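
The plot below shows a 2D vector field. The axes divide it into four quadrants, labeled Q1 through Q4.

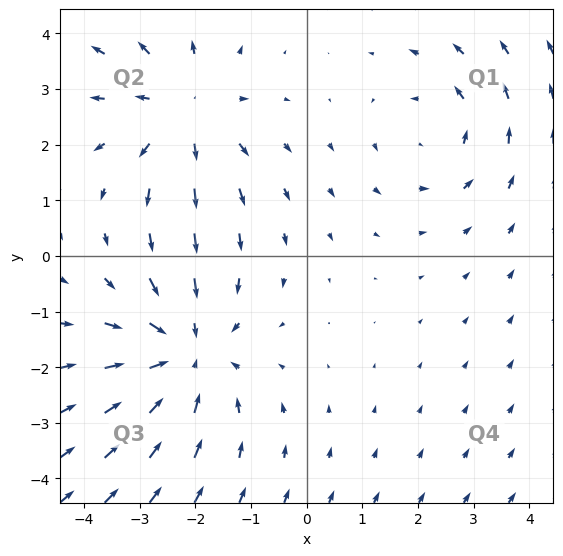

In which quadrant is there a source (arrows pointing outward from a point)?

Q2

The source sits at approximately (-2.2, 2.6), which lies in quadrant Q2. The divergence there is about +3, positive as expected for a source.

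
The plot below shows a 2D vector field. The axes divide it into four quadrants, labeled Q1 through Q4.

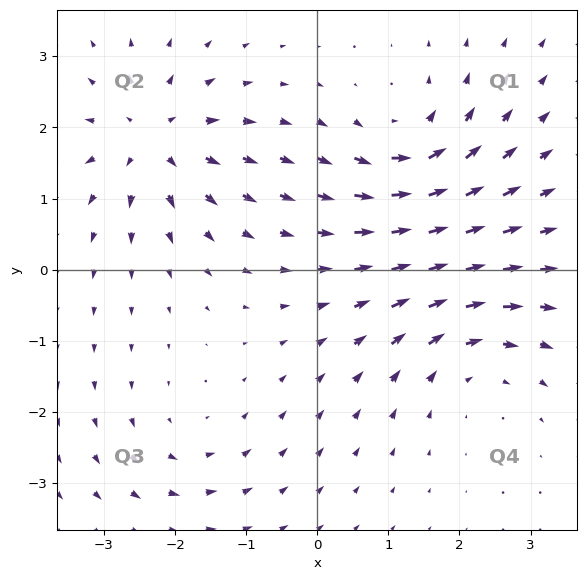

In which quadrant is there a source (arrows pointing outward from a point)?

The source sits at approximately (-2.3, 1.8), which lies in quadrant Q2. The divergence there is about +5, positive as expected for a source.

Q2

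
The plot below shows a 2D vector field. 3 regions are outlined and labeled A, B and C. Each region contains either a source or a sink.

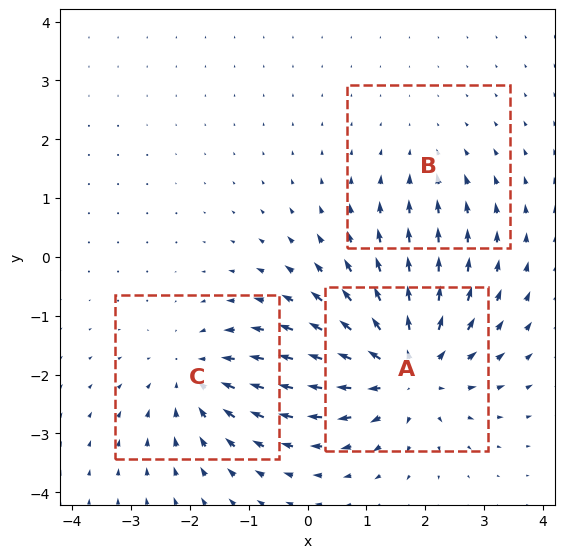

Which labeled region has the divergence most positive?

Divergence at each region's feature centre — A: about +5, B: about -2, C: about -3. Region A is most positive.

A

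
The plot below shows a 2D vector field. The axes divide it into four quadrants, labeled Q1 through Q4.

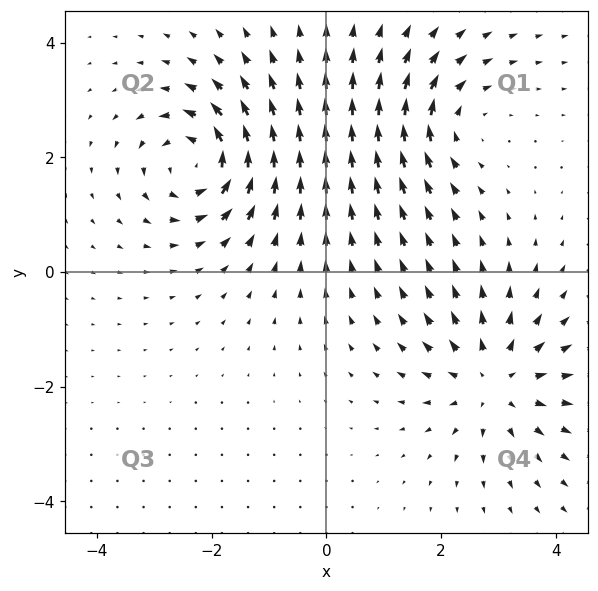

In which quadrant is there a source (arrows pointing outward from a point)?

The source sits at approximately (2.9, -1.9), which lies in quadrant Q4. The divergence there is about +4, positive as expected for a source.

Q4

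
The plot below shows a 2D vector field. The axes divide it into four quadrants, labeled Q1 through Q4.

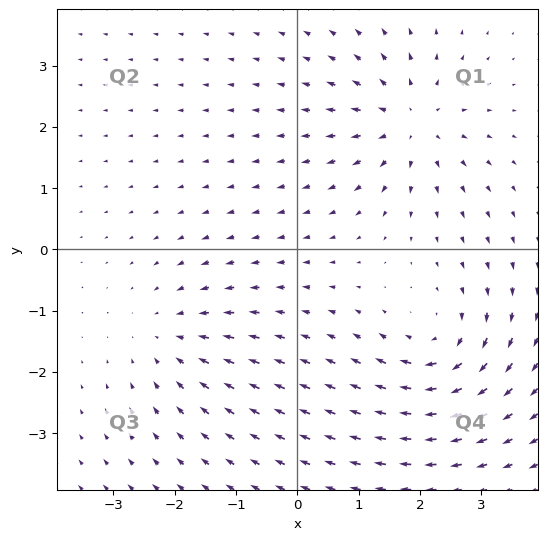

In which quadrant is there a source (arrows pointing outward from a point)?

The source sits at approximately (1.8, 2.1), which lies in quadrant Q1. The divergence there is about +5, positive as expected for a source.

Q1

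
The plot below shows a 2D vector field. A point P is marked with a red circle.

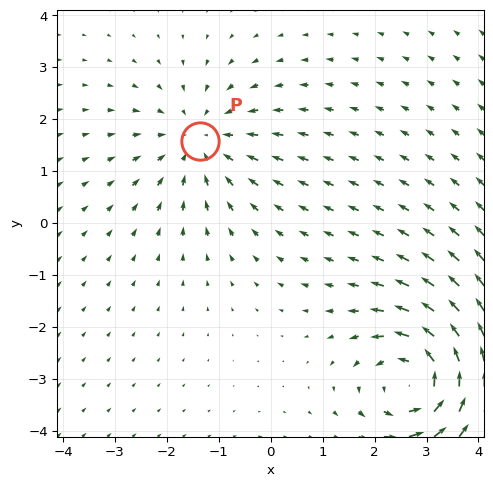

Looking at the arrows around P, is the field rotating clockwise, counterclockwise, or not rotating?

not rotating

Near P at (-1.4, 1.6) the arrows show no circulation. The curl there is ≈0.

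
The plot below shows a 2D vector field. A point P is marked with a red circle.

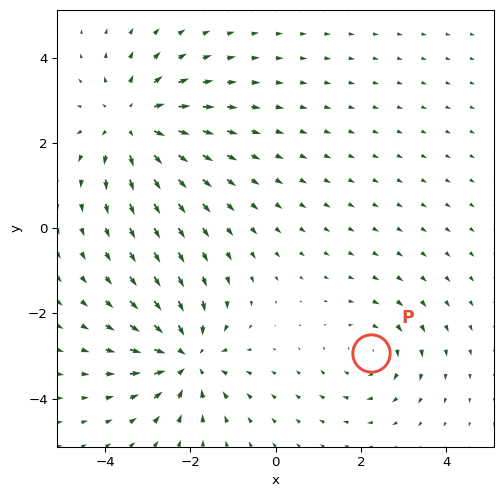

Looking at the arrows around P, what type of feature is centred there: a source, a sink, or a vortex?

At P (2.2, -2.9) the arrows circulate clockwise. Divergence ≈0, curl about -3 — near-zero divergence with nonzero curl is a vortex.

vortex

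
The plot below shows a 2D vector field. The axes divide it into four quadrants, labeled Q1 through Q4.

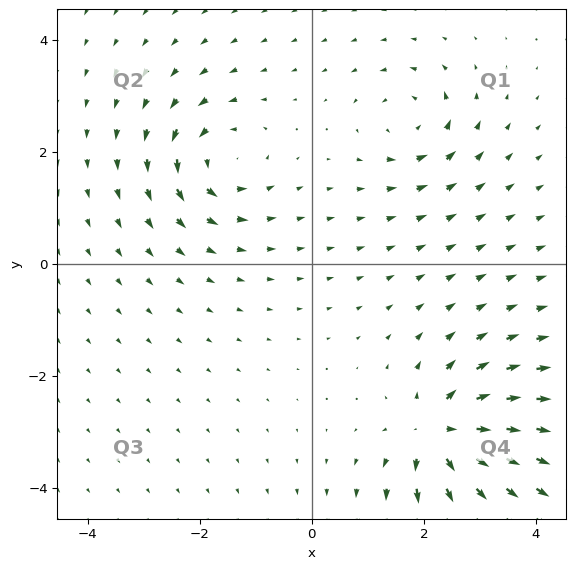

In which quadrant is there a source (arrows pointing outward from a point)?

Q4

The source sits at approximately (2.3, -3.0), which lies in quadrant Q4. The divergence there is about +6, positive as expected for a source.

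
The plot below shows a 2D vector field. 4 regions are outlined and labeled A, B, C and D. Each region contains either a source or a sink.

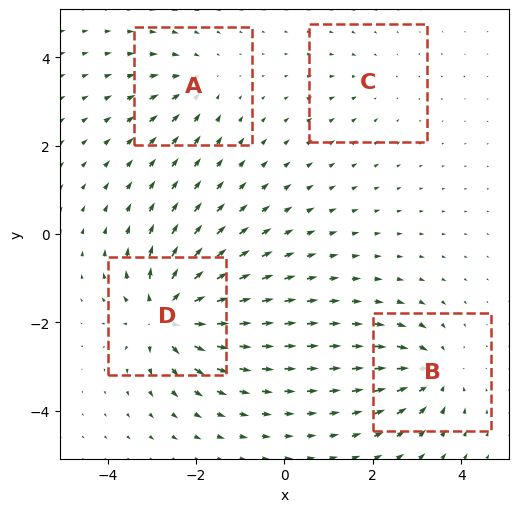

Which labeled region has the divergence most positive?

D

Divergence at each region's feature centre — A: about -4, B: about -6, C: about -2, D: about +9. Region D is most positive.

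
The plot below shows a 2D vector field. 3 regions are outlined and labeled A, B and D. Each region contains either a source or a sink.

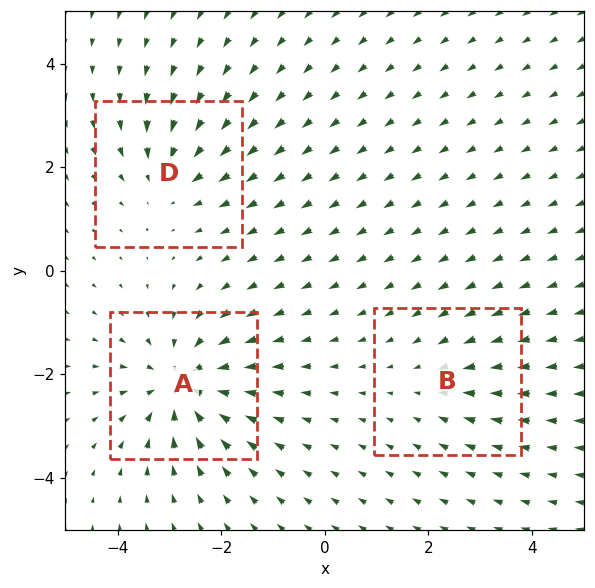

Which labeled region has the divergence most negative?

Divergence at each region's feature centre — A: about -5, B: about -2, D: about -3. Region A is most negative.

A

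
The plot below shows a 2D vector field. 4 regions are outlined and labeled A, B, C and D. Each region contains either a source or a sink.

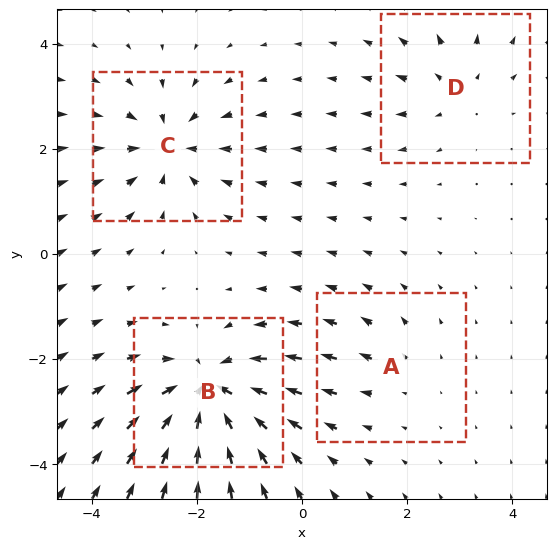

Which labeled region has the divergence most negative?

Divergence at each region's feature centre — A: about +2, B: about -7, C: about -5, D: about +3. Region B is most negative.

B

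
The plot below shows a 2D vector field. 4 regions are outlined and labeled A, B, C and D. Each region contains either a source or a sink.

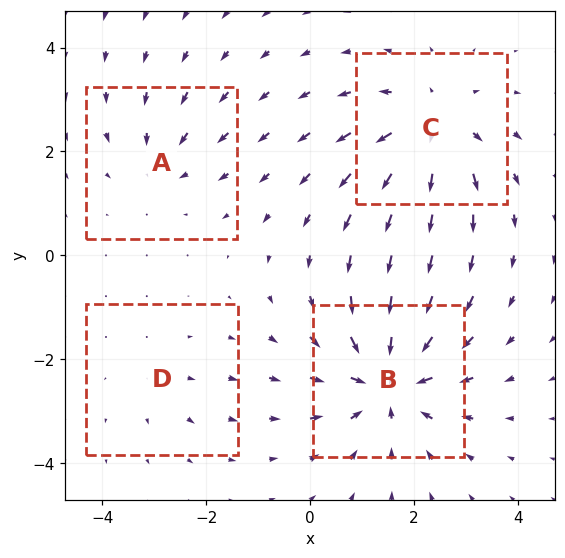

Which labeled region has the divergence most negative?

Divergence at each region's feature centre — A: about -3, B: about -6, C: about +5, D: about +2. Region B is most negative.

B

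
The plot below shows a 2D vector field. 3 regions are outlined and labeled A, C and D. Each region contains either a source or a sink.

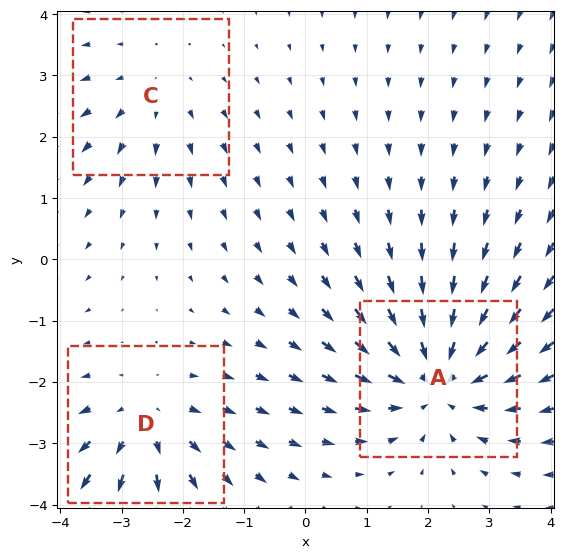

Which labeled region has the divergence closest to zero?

C

Divergence at each region's feature centre — A: about -4, C: about +2, D: about +3. Region C is closest to zero.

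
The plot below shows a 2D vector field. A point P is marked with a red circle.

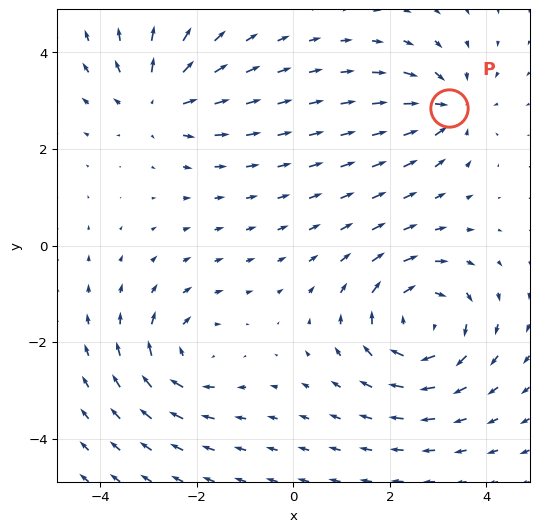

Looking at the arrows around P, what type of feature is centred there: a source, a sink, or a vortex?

At P (3.2, 2.9) the arrows converge inward. Divergence about -4, curl ≈0 — negative divergence with near-zero curl is a sink.

sink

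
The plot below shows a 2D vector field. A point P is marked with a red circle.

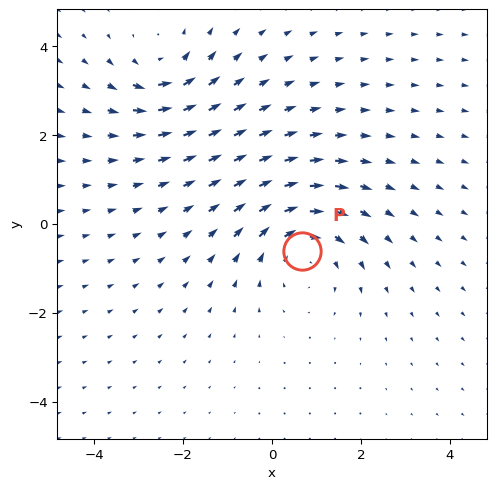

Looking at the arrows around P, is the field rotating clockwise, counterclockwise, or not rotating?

clockwise

Near P at (0.7, -0.6) the arrows circulate clockwise. The curl (z-component) there is about -4; negative curl means clockwise rotation.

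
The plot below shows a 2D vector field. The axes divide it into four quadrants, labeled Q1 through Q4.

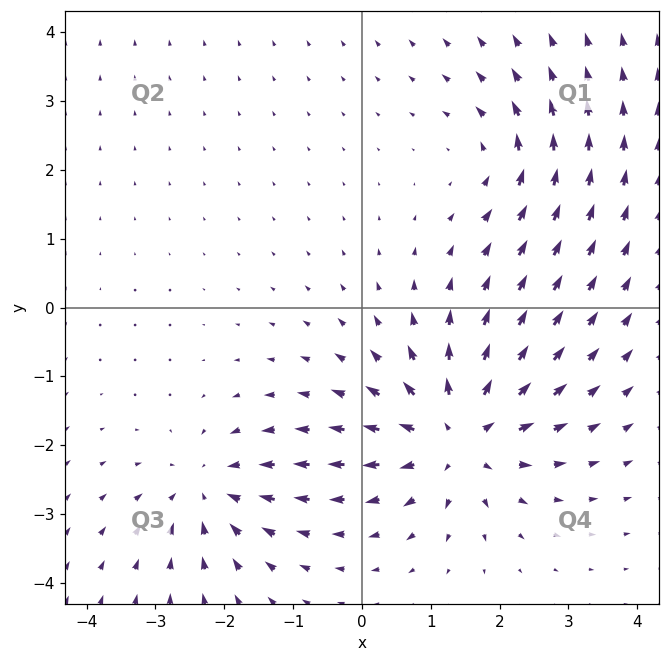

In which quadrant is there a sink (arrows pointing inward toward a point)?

Q3

The sink sits at approximately (-2.2, -2.7), which lies in quadrant Q3. The divergence there is about -4, negative as expected for a sink.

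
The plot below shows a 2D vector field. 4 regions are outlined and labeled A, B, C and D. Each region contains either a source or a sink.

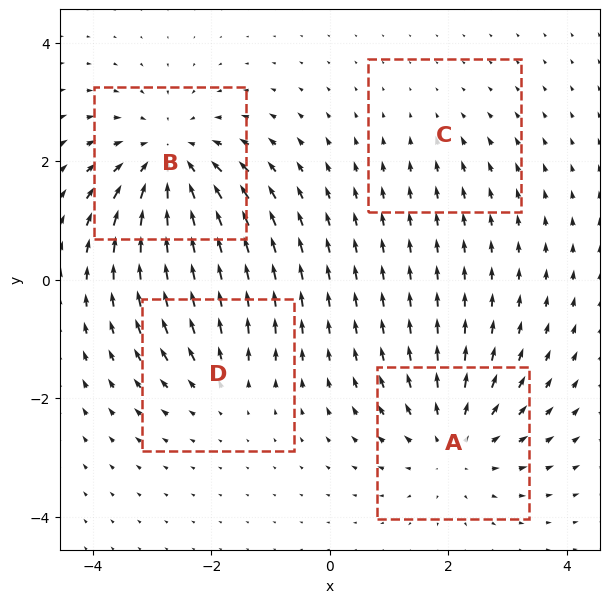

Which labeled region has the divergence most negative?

B

Divergence at each region's feature centre — A: about +4, B: about -5, C: about -2, D: about +3. Region B is most negative.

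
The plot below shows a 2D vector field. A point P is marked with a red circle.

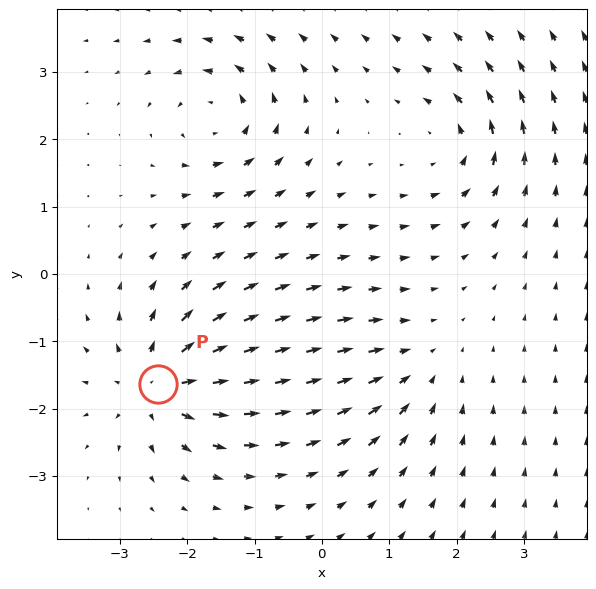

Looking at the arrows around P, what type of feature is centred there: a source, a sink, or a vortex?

At P (-2.4, -1.6) the arrows spread outward. Divergence about +6, curl ≈0 — positive divergence with near-zero curl is a source.

source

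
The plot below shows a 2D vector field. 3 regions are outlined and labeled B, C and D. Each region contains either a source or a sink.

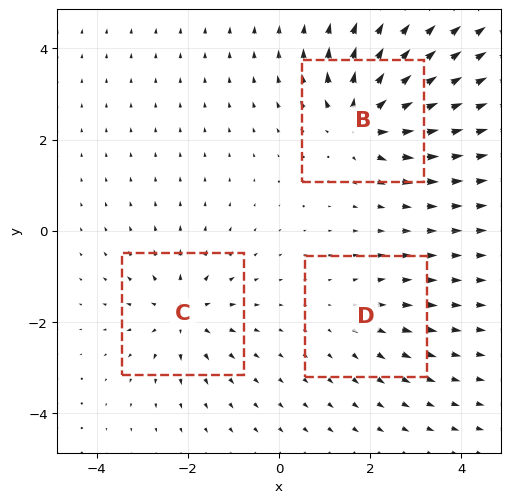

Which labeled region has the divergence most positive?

Divergence at each region's feature centre — B: about +5, C: about +4, D: about +2. Region B is most positive.

B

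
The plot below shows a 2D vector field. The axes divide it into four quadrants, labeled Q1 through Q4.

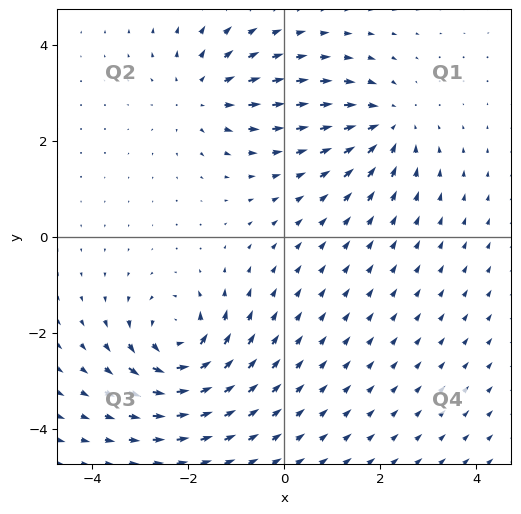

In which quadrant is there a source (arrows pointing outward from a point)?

Q2

The source sits at approximately (-1.7, 3.0), which lies in quadrant Q2. The divergence there is about +3, positive as expected for a source.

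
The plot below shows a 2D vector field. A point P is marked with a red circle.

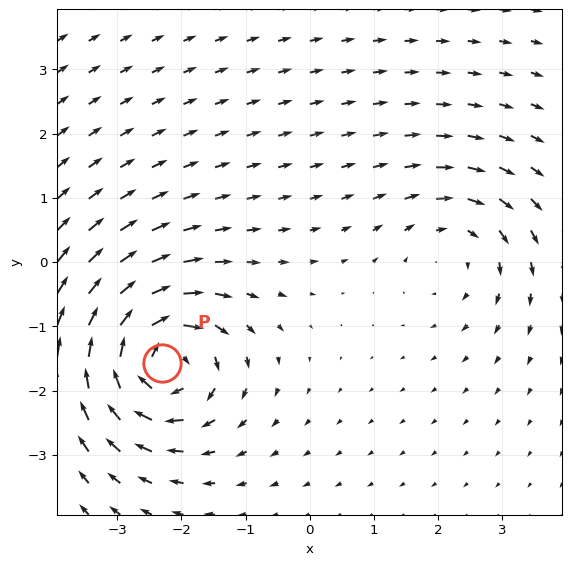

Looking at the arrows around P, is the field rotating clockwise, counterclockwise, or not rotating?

Near P at (-2.3, -1.6) the arrows circulate clockwise. The curl (z-component) there is about -7; negative curl means clockwise rotation.

clockwise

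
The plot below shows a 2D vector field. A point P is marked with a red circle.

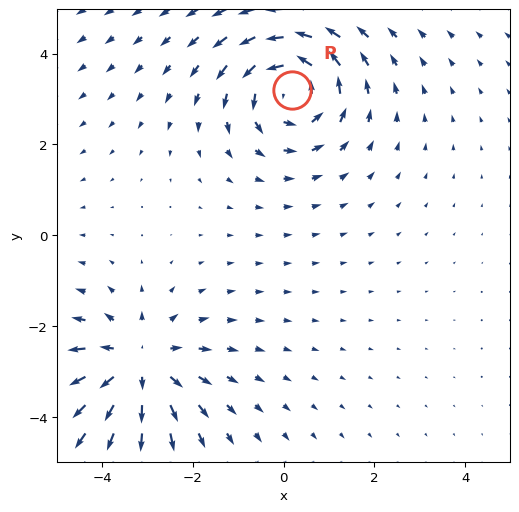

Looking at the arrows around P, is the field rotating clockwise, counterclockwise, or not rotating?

Near P at (0.2, 3.2) the arrows circulate counterclockwise. The curl (z-component) there is about +4; positive curl means counterclockwise rotation.

counterclockwise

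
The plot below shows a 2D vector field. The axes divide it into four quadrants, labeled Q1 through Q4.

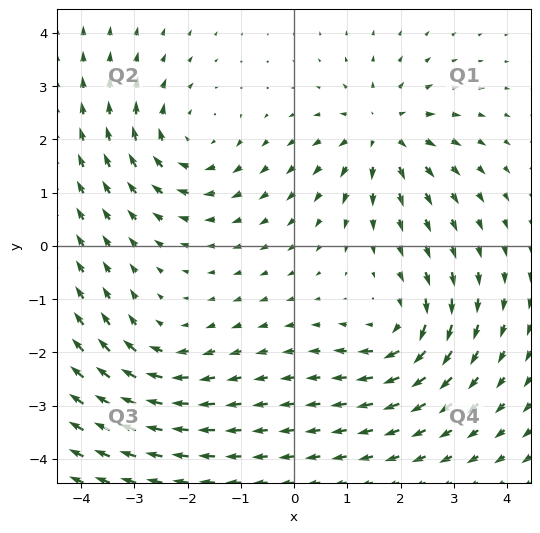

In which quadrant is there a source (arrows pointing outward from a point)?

The source sits at approximately (1.7, 2.1), which lies in quadrant Q1. The divergence there is about +4, positive as expected for a source.

Q1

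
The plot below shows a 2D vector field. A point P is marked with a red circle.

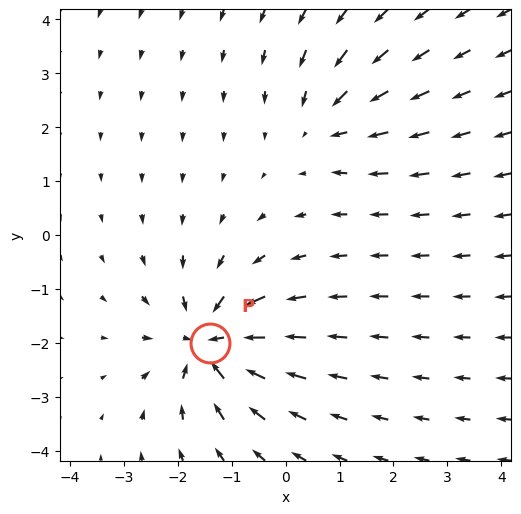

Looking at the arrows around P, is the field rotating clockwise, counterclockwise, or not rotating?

not rotating

Near P at (-1.4, -2.0) the arrows show no circulation. The curl there is ≈0.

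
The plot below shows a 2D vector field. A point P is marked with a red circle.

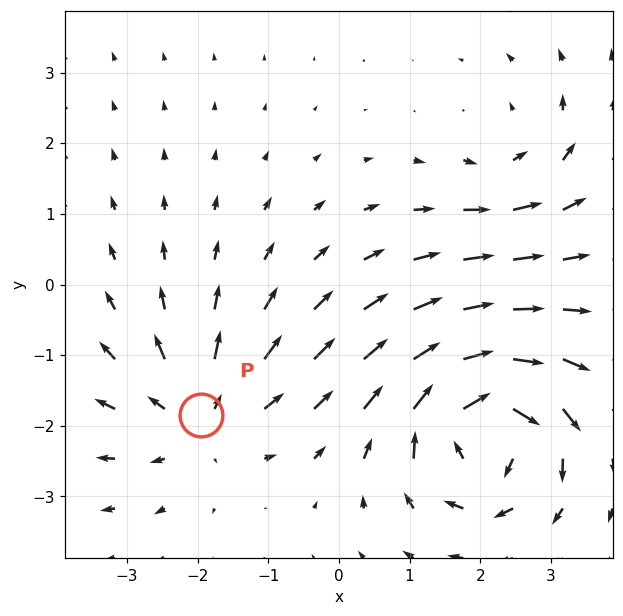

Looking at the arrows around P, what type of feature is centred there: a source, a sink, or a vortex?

At P (-2.0, -1.8) the arrows spread outward. Divergence about +4, curl ≈0 — positive divergence with near-zero curl is a source.

source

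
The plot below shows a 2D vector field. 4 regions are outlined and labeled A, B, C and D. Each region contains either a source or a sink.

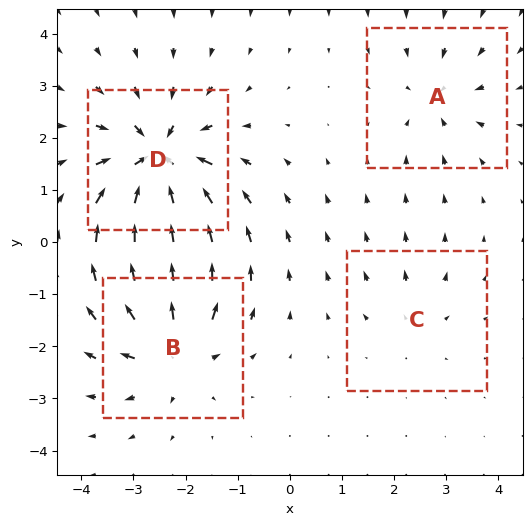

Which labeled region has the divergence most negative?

Divergence at each region's feature centre — A: about -4, B: about +6, C: about +2, D: about -8. Region D is most negative.

D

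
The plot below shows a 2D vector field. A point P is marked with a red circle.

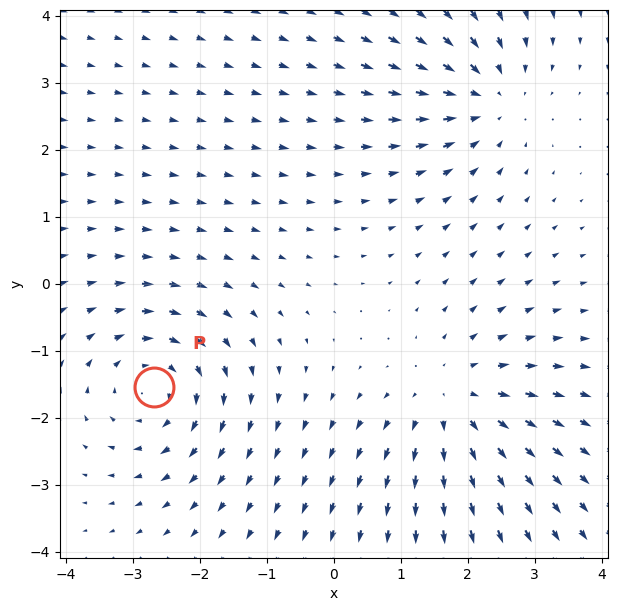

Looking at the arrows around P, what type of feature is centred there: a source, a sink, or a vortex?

At P (-2.7, -1.5) the arrows circulate clockwise. Divergence ≈0, curl about -4 — near-zero divergence with nonzero curl is a vortex.

vortex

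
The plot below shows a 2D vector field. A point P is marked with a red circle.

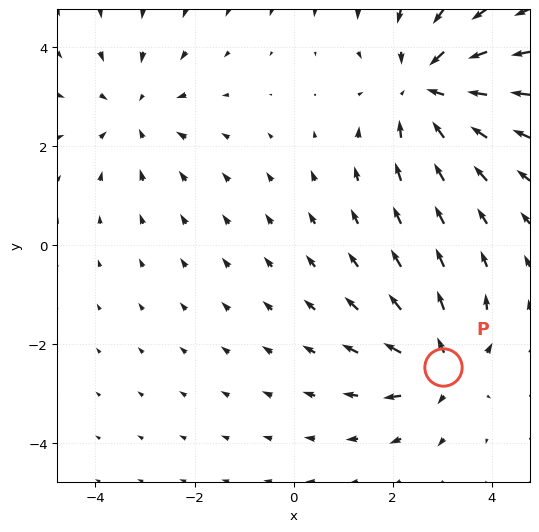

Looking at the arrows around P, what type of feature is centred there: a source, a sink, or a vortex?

source

At P (3.0, -2.5) the arrows spread outward. Divergence about +4, curl ≈0 — positive divergence with near-zero curl is a source.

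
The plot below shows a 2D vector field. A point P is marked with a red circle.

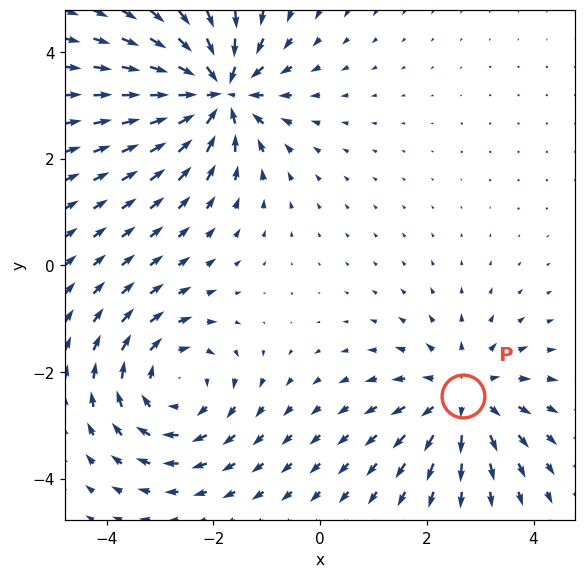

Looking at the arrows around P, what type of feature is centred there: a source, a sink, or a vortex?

At P (2.7, -2.4) the arrows spread outward. Divergence about +3, curl ≈0 — positive divergence with near-zero curl is a source.

source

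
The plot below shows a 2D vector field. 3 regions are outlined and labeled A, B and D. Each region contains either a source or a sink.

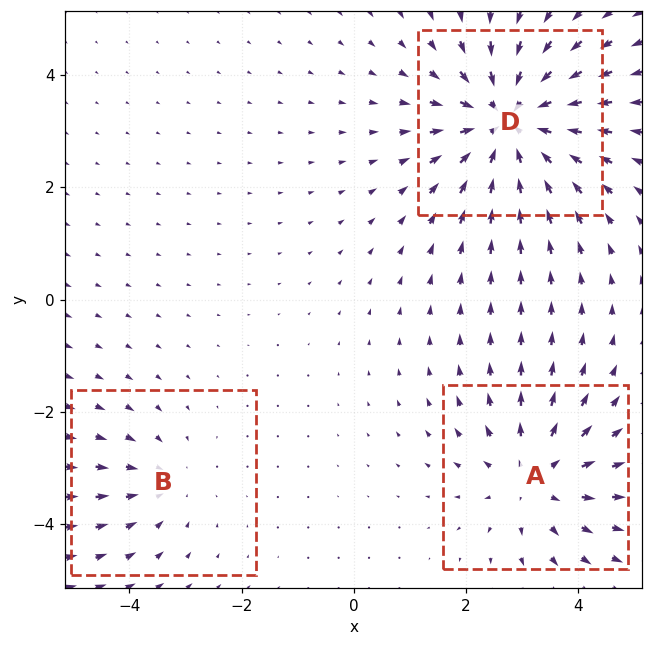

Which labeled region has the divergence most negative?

D

Divergence at each region's feature centre — A: about +3, B: about -2, D: about -5. Region D is most negative.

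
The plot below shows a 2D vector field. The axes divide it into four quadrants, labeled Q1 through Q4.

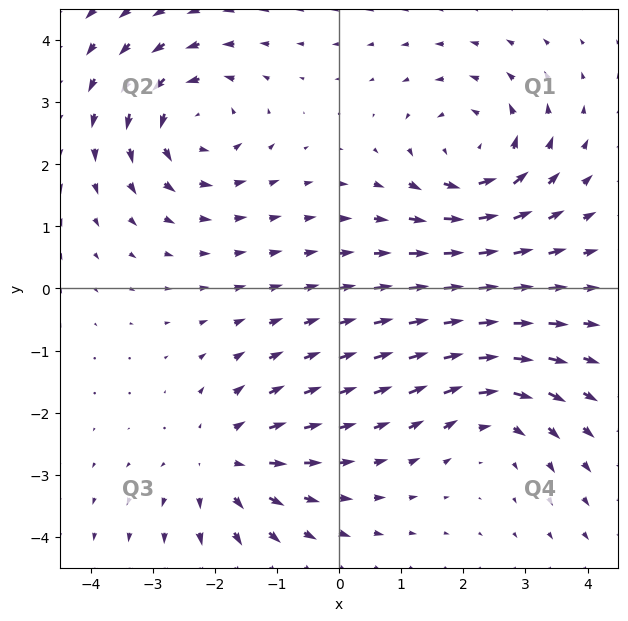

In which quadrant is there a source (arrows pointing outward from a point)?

Q3

The source sits at approximately (-1.9, -2.8), which lies in quadrant Q3. The divergence there is about +4, positive as expected for a source.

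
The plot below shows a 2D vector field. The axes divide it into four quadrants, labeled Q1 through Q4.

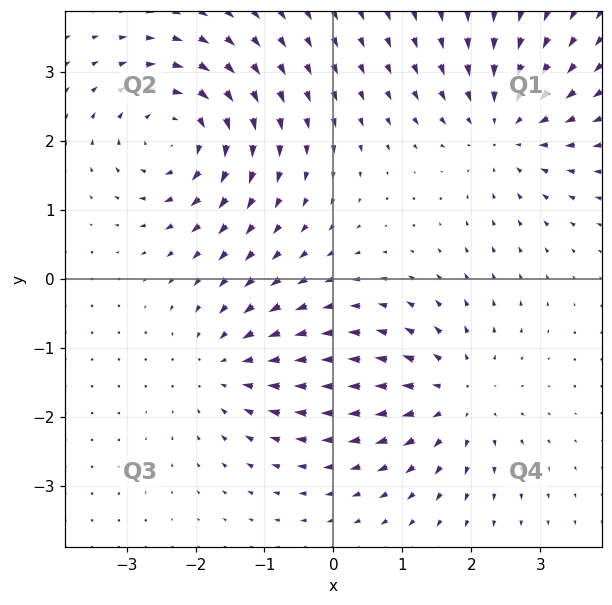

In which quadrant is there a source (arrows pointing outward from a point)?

The source sits at approximately (1.8, -1.7), which lies in quadrant Q4. The divergence there is about +4, positive as expected for a source.

Q4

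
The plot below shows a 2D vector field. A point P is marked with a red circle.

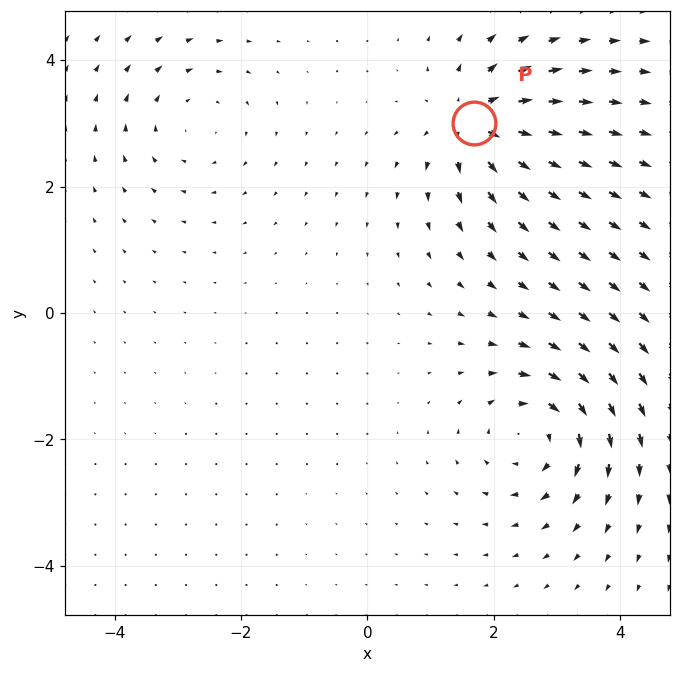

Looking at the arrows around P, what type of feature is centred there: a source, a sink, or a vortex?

source

At P (1.7, 3.0) the arrows spread outward. Divergence about +6, curl ≈0 — positive divergence with near-zero curl is a source.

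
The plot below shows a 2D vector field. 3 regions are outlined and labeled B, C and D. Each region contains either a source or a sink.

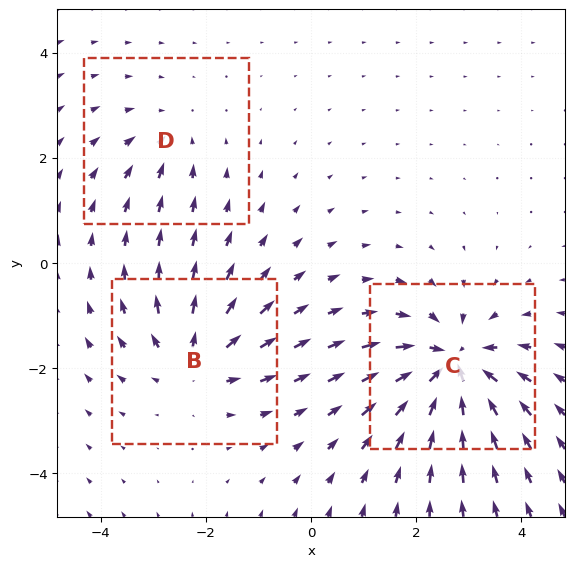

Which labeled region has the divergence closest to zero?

Divergence at each region's feature centre — B: about +4, C: about -6, D: about -2. Region D is closest to zero.

D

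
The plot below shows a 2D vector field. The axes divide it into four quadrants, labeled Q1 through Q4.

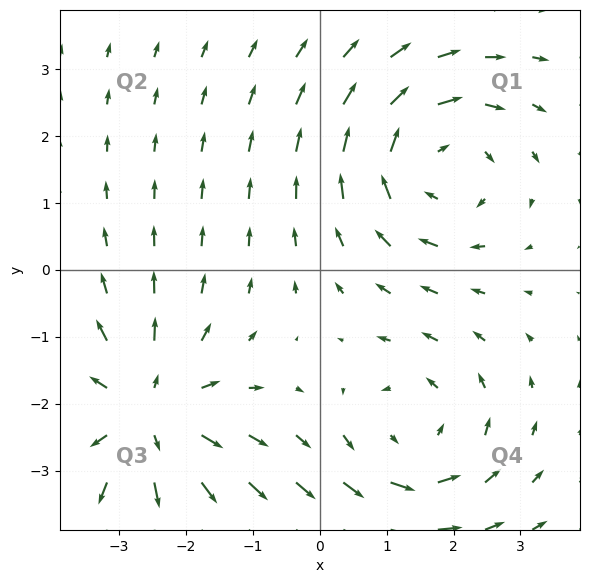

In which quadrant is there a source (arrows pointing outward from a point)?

The source sits at approximately (-2.6, -2.1), which lies in quadrant Q3. The divergence there is about +4, positive as expected for a source.

Q3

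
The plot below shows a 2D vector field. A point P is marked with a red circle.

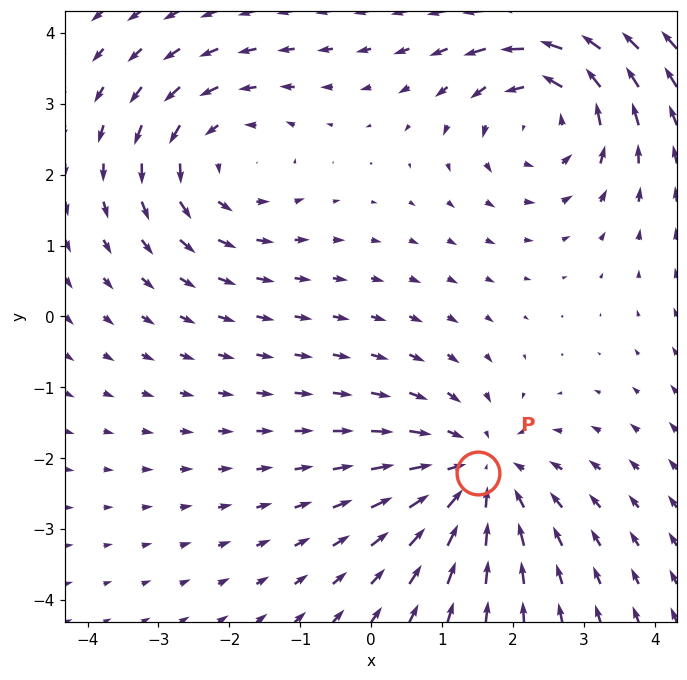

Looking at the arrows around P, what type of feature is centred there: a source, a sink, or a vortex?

sink

At P (1.5, -2.2) the arrows converge inward. Divergence about -4, curl ≈0 — negative divergence with near-zero curl is a sink.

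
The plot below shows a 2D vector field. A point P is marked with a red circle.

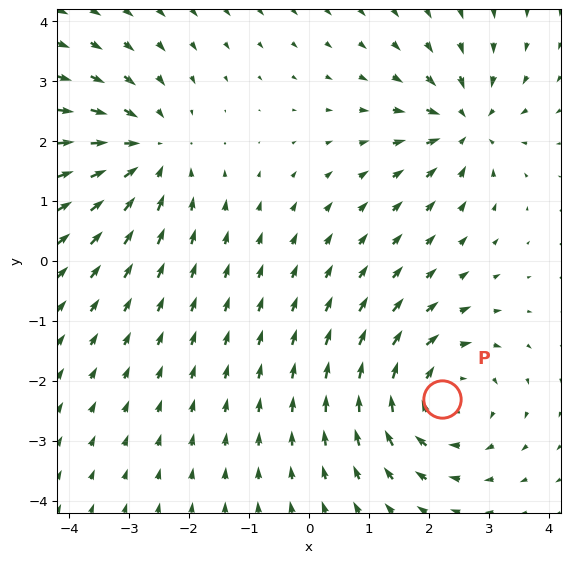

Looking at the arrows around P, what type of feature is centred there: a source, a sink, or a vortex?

At P (2.2, -2.3) the arrows circulate clockwise. Divergence ≈0, curl about -5 — near-zero divergence with nonzero curl is a vortex.

vortex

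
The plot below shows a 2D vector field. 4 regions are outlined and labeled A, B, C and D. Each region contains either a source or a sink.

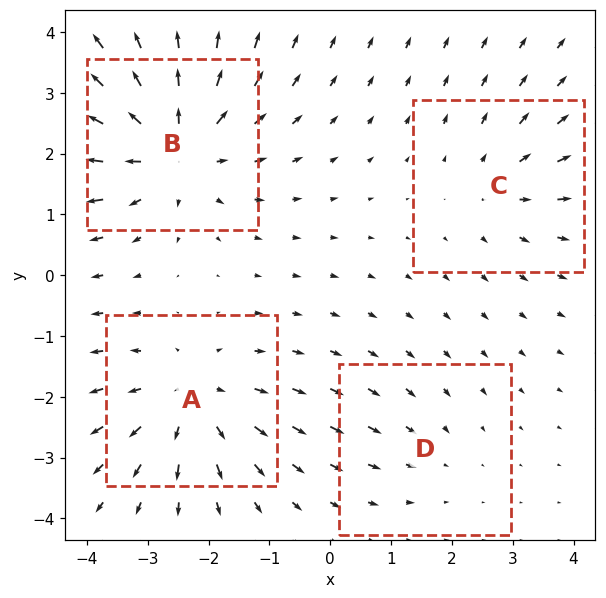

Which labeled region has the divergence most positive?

Divergence at each region's feature centre — A: about +4, B: about +6, C: about +3, D: about -2. Region B is most positive.

B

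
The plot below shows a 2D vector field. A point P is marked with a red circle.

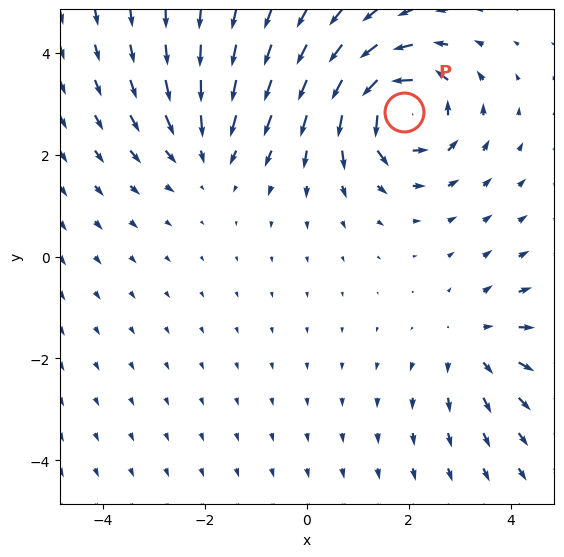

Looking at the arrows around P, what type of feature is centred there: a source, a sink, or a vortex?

vortex

At P (1.9, 2.8) the arrows circulate counterclockwise. Divergence ≈0, curl about +6 — near-zero divergence with nonzero curl is a vortex.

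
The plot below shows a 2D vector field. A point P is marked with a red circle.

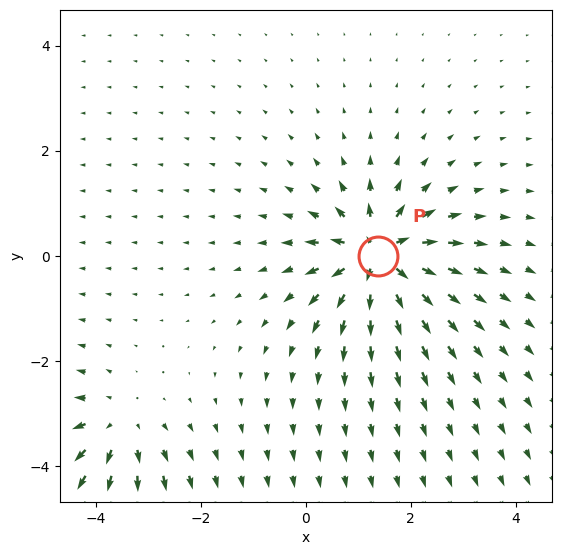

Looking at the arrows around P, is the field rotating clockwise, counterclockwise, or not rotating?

Near P at (1.4, -0.0) the arrows show no circulation. The curl there is ≈0.

not rotating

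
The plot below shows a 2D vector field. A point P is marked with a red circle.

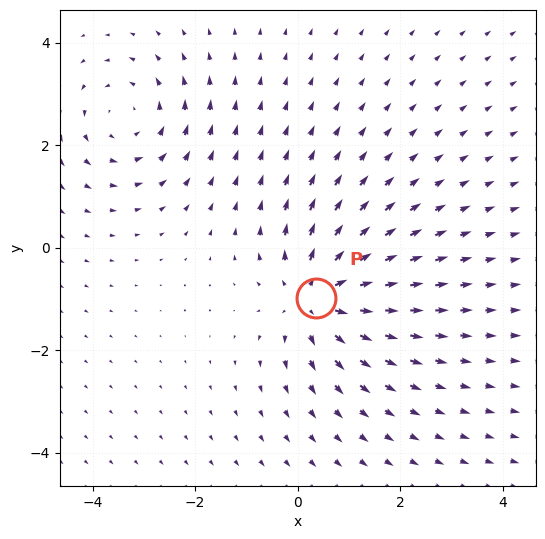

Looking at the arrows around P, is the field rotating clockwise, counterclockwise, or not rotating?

Near P at (0.4, -1.0) the arrows show no circulation. The curl there is ≈0.

not rotating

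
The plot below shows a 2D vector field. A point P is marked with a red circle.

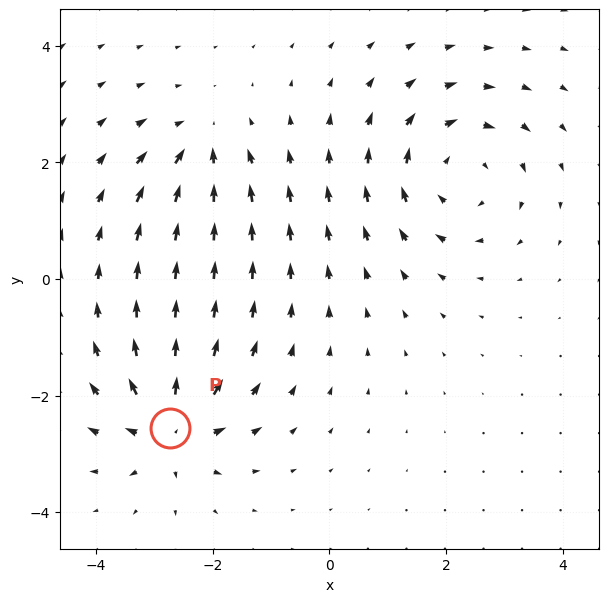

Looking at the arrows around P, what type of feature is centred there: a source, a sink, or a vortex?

At P (-2.7, -2.6) the arrows spread outward. Divergence about +5, curl ≈0 — positive divergence with near-zero curl is a source.

source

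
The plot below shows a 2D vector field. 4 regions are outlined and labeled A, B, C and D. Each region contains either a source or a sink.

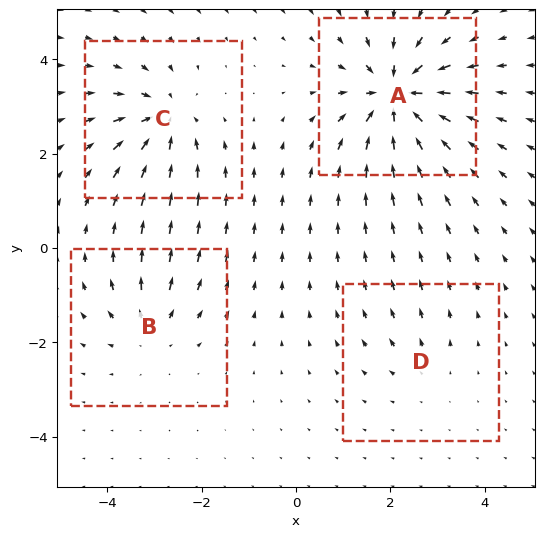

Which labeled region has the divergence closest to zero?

Divergence at each region's feature centre — A: about -8, B: about +4, C: about -6, D: about +2. Region D is closest to zero.

D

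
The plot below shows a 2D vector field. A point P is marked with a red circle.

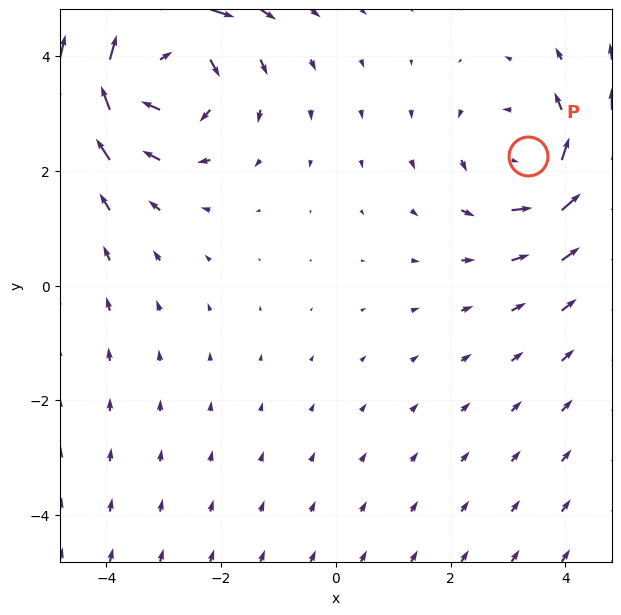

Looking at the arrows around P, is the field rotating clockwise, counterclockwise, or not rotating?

counterclockwise

Near P at (3.3, 2.3) the arrows circulate counterclockwise. The curl (z-component) there is about +3; positive curl means counterclockwise rotation.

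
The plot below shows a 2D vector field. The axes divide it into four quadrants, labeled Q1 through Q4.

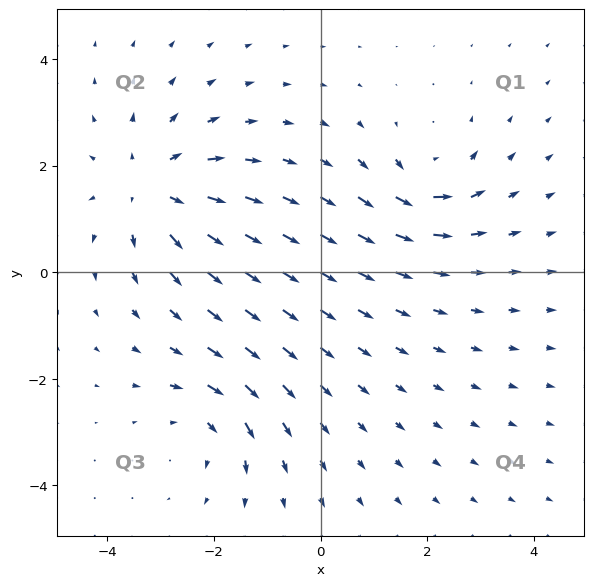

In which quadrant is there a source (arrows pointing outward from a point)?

The source sits at approximately (-3.2, 1.6), which lies in quadrant Q2. The divergence there is about +4, positive as expected for a source.

Q2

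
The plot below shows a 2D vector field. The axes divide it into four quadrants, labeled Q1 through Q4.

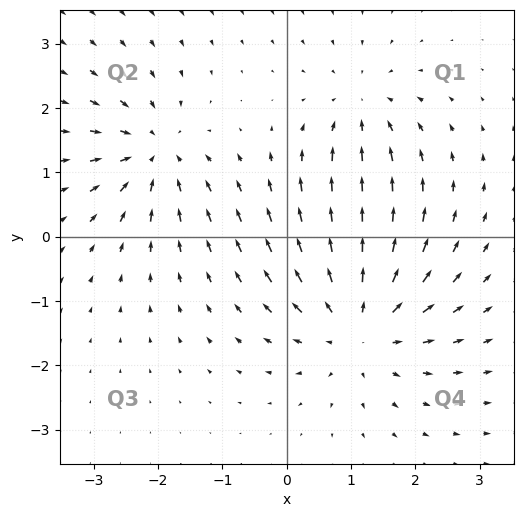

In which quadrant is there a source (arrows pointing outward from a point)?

The source sits at approximately (1.1, -1.4), which lies in quadrant Q4. The divergence there is about +5, positive as expected for a source.

Q4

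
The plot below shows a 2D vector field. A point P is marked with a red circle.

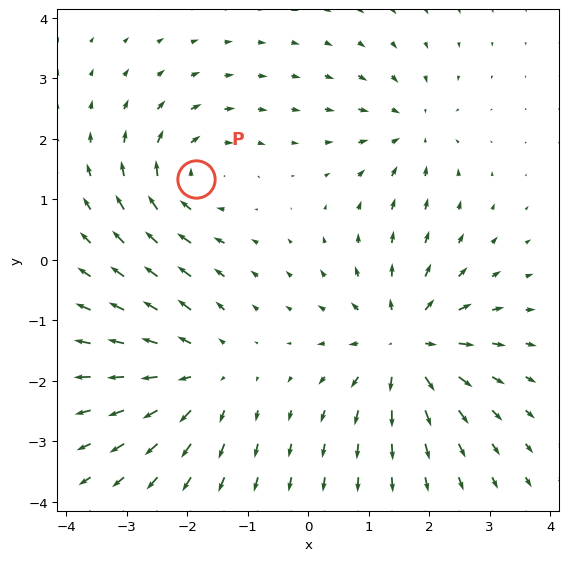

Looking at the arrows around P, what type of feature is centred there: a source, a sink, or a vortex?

At P (-1.9, 1.3) the arrows circulate clockwise. Divergence ≈0, curl about -5 — near-zero divergence with nonzero curl is a vortex.

vortex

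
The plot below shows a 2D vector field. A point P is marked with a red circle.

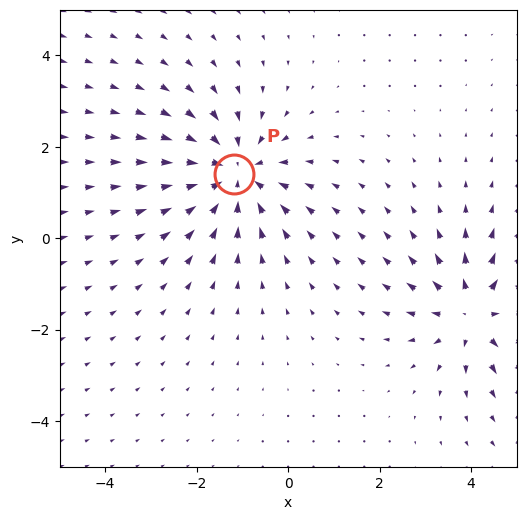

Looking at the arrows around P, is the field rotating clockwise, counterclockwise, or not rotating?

not rotating

Near P at (-1.2, 1.4) the arrows show no circulation. The curl there is ≈0.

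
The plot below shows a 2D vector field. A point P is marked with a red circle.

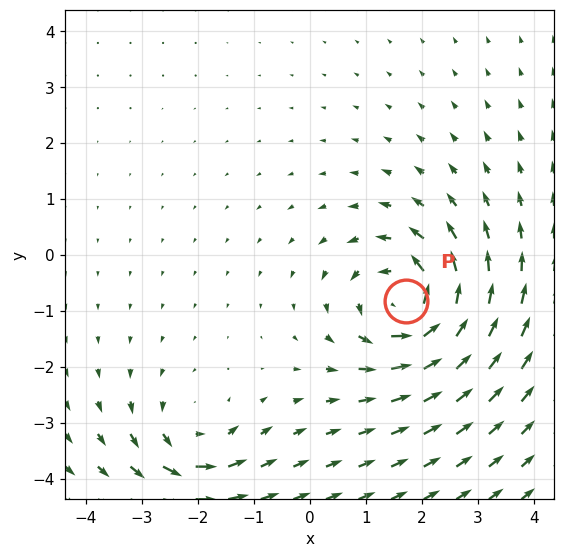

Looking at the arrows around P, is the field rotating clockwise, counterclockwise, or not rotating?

Near P at (1.7, -0.8) the arrows circulate counterclockwise. The curl (z-component) there is about +6; positive curl means counterclockwise rotation.

counterclockwise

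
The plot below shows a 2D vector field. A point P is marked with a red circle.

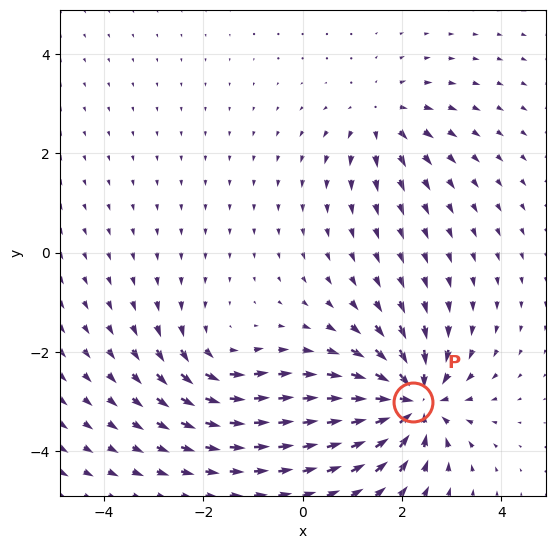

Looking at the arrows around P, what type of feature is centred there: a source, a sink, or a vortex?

sink

At P (2.2, -3.0) the arrows converge inward. Divergence about -6, curl ≈0 — negative divergence with near-zero curl is a sink.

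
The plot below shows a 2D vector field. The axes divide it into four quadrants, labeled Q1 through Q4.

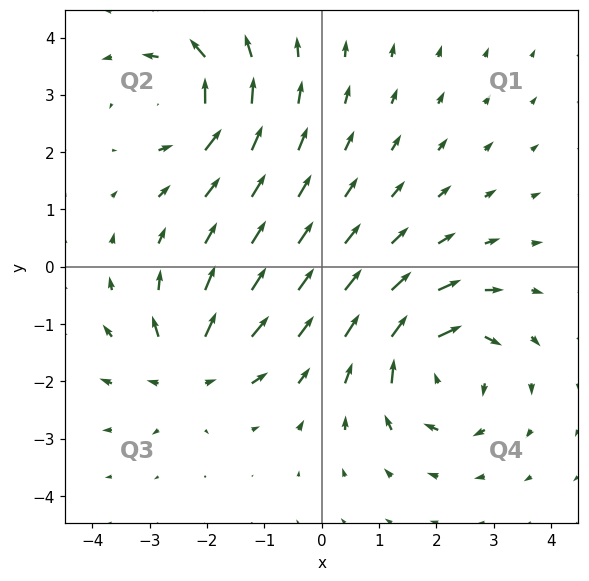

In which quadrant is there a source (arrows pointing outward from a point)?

The source sits at approximately (-2.3, -1.8), which lies in quadrant Q3. The divergence there is about +5, positive as expected for a source.

Q3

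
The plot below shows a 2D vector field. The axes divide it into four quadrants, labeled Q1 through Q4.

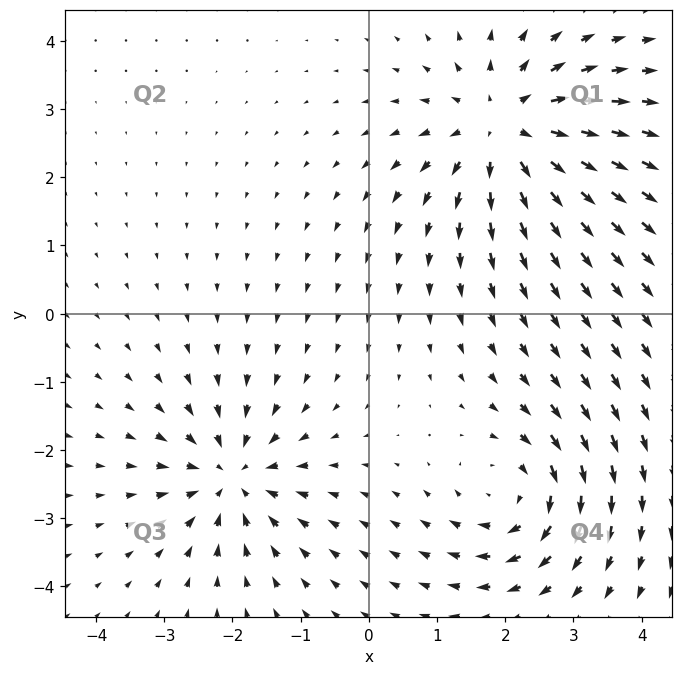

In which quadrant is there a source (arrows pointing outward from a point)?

Q1

The source sits at approximately (2.0, 2.7), which lies in quadrant Q1. The divergence there is about +5, positive as expected for a source.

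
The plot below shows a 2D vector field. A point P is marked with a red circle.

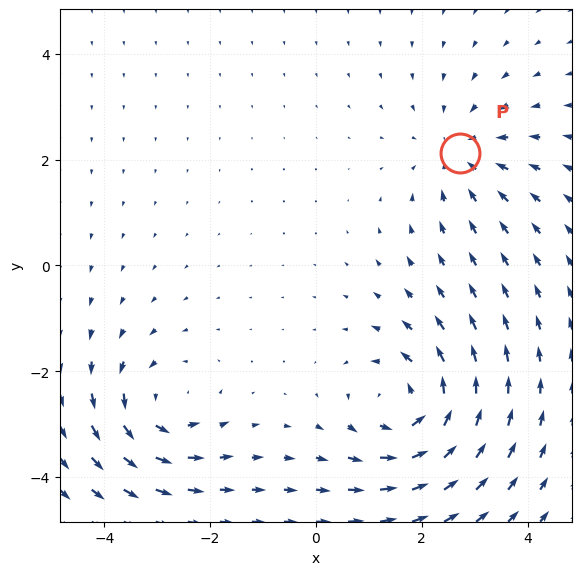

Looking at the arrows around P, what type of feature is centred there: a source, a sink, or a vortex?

sink

At P (2.7, 2.1) the arrows converge inward. Divergence about -3, curl ≈0 — negative divergence with near-zero curl is a sink.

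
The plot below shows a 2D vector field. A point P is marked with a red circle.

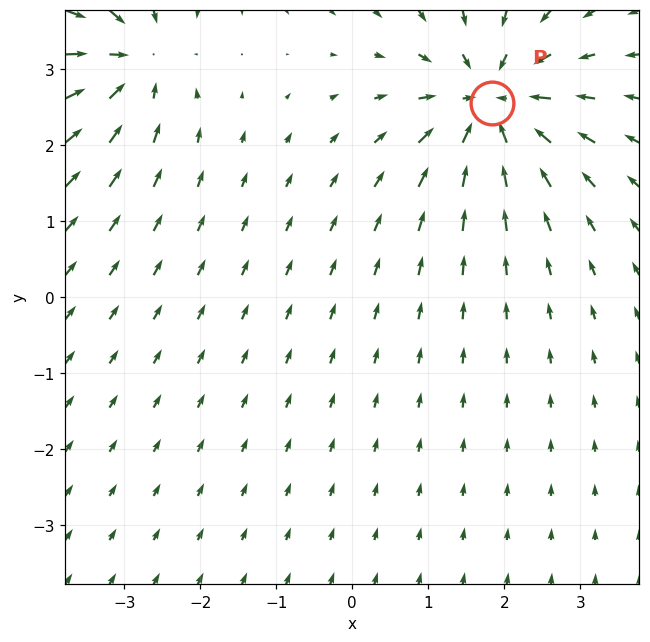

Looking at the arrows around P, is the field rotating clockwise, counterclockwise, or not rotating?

not rotating

Near P at (1.8, 2.6) the arrows show no circulation. The curl there is ≈0.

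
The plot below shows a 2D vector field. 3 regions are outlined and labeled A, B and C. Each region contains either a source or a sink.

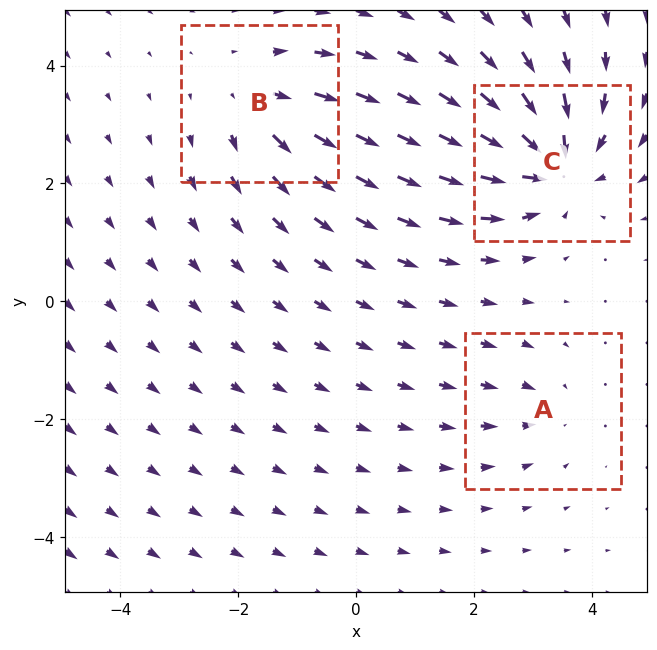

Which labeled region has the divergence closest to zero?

A

Divergence at each region's feature centre — A: about -2, B: about +4, C: about -6. Region A is closest to zero.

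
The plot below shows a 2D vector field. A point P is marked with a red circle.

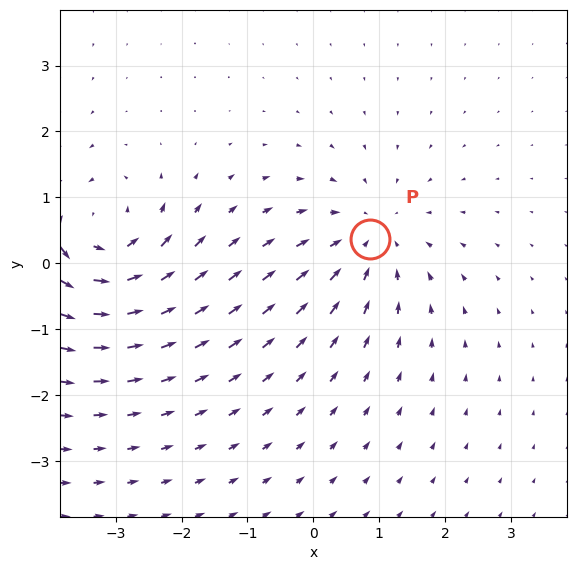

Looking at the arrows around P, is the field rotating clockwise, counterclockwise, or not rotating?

not rotating

Near P at (0.9, 0.4) the arrows show no circulation. The curl there is ≈0.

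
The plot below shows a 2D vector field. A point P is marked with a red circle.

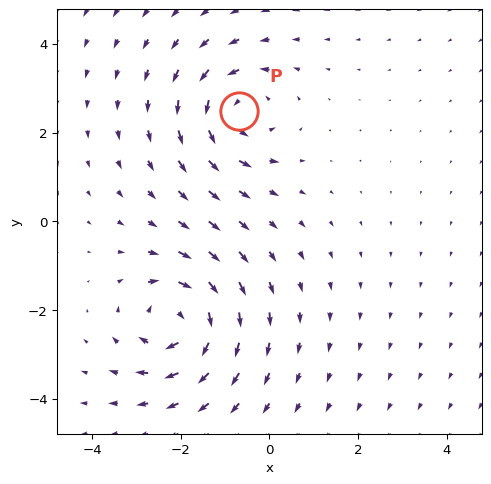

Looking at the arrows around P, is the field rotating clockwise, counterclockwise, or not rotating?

Near P at (-0.7, 2.5) the arrows circulate counterclockwise. The curl (z-component) there is about +4; positive curl means counterclockwise rotation.

counterclockwise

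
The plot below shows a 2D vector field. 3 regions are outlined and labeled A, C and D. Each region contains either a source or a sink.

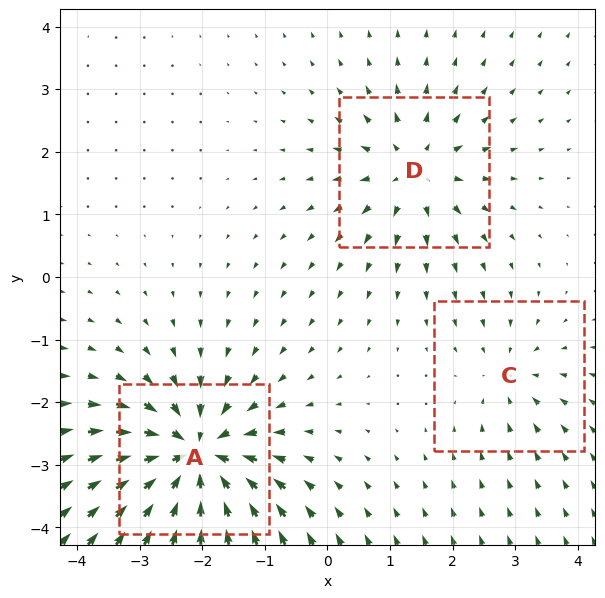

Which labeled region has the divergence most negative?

A

Divergence at each region's feature centre — A: about -7, C: about -3, D: about +4. Region A is most negative.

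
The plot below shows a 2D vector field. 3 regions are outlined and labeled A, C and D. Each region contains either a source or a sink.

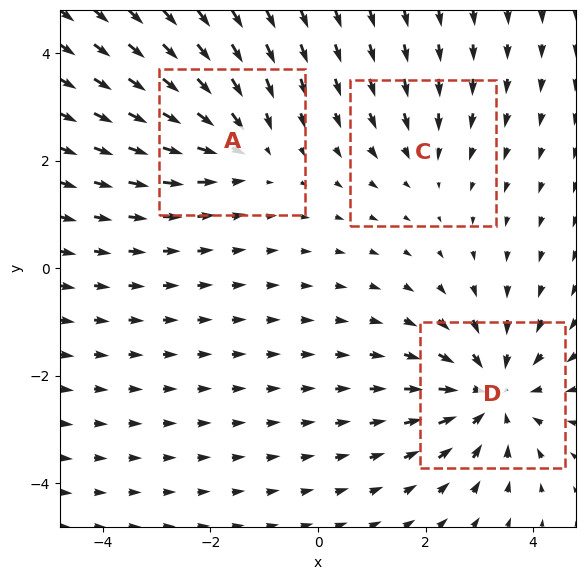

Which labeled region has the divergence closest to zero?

C

Divergence at each region's feature centre — A: about -3, C: about -2, D: about -4. Region C is closest to zero.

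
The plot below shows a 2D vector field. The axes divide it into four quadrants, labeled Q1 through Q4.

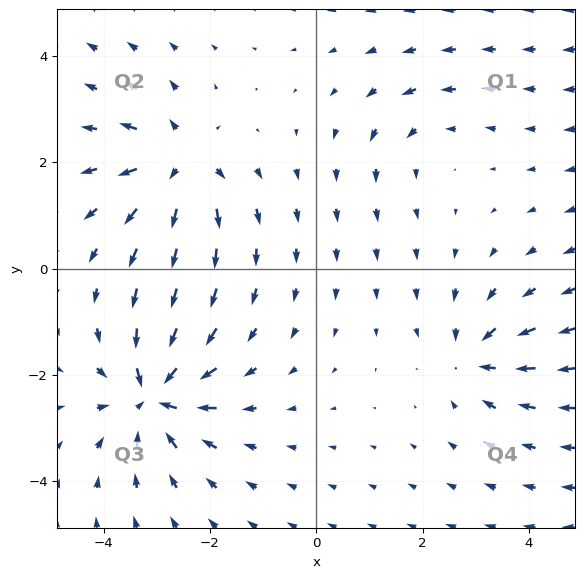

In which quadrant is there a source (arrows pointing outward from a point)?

Q2

The source sits at approximately (-2.6, 2.0), which lies in quadrant Q2. The divergence there is about +5, positive as expected for a source.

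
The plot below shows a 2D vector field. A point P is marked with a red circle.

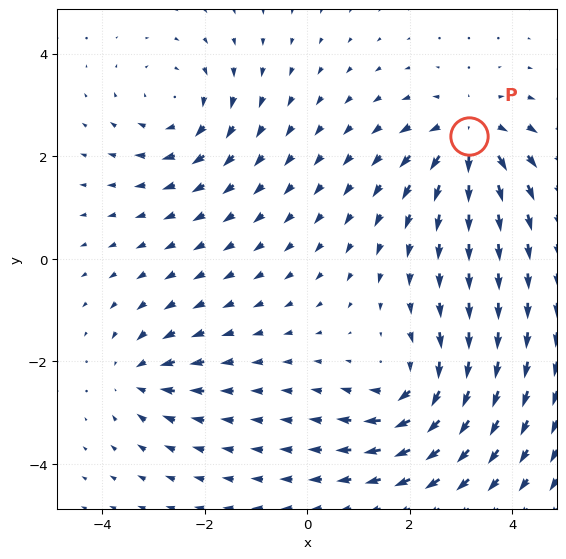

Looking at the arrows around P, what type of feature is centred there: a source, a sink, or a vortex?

At P (3.2, 2.4) the arrows spread outward. Divergence about +5, curl ≈0 — positive divergence with near-zero curl is a source.

source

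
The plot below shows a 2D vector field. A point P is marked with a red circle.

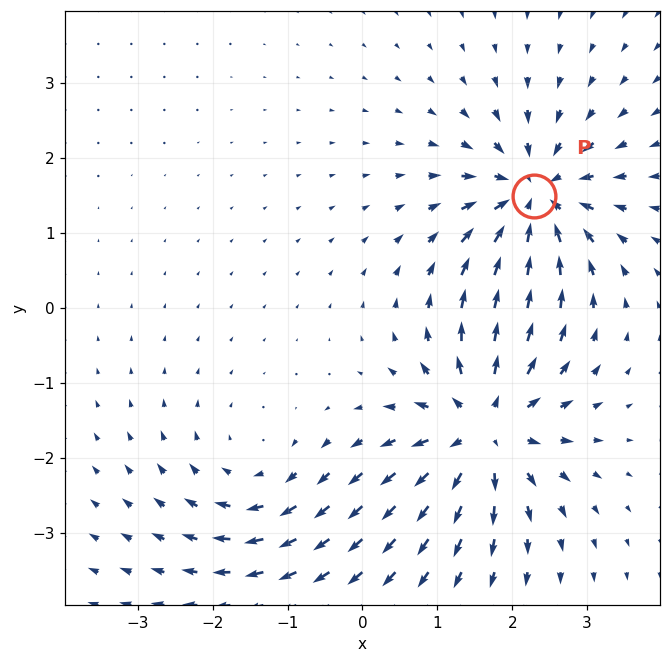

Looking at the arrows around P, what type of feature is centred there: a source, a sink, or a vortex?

At P (2.3, 1.5) the arrows converge inward. Divergence about -5, curl ≈0 — negative divergence with near-zero curl is a sink.

sink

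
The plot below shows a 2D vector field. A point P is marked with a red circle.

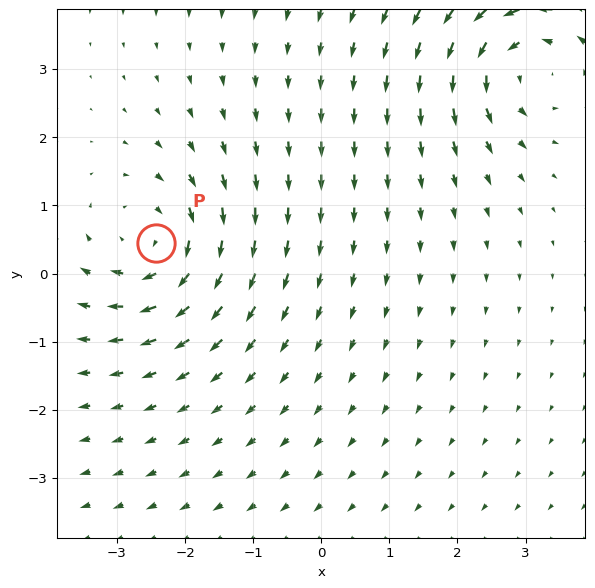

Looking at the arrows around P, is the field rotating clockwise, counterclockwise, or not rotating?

clockwise

Near P at (-2.4, 0.4) the arrows circulate clockwise. The curl (z-component) there is about -4; negative curl means clockwise rotation.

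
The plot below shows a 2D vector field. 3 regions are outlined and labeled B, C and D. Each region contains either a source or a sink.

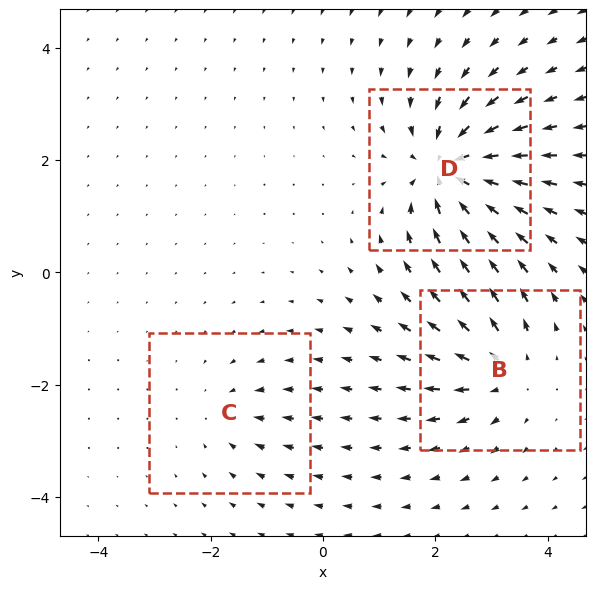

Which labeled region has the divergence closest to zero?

Divergence at each region's feature centre — B: about +4, C: about -2, D: about -6. Region C is closest to zero.

C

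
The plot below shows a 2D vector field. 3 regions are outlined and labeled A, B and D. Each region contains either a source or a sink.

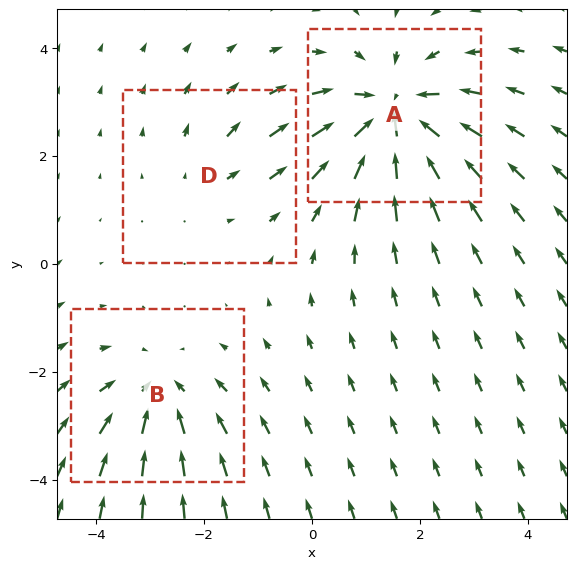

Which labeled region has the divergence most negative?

A

Divergence at each region's feature centre — A: about -5, B: about -3, D: about +2. Region A is most negative.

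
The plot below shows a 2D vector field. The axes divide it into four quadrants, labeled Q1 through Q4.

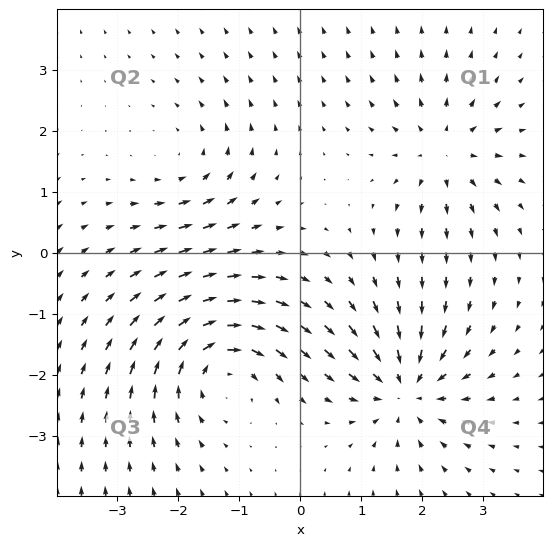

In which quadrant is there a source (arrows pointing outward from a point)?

Q1

The source sits at approximately (2.4, 1.6), which lies in quadrant Q1. The divergence there is about +5, positive as expected for a source.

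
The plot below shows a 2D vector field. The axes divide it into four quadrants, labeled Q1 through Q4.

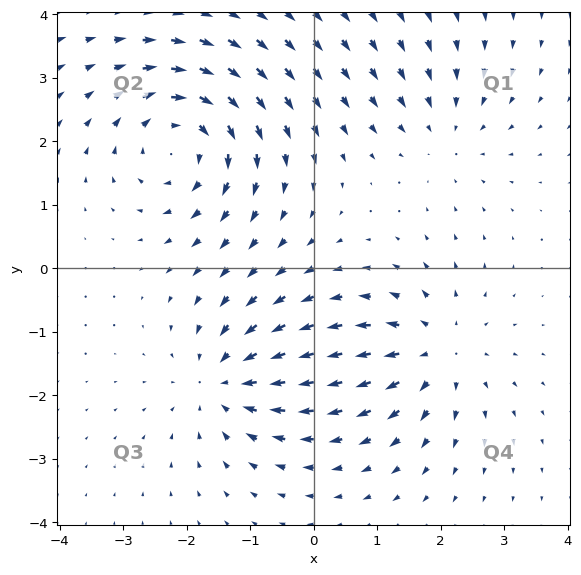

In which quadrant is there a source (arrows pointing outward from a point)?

Q4

The source sits at approximately (1.9, -1.3), which lies in quadrant Q4. The divergence there is about +4, positive as expected for a source.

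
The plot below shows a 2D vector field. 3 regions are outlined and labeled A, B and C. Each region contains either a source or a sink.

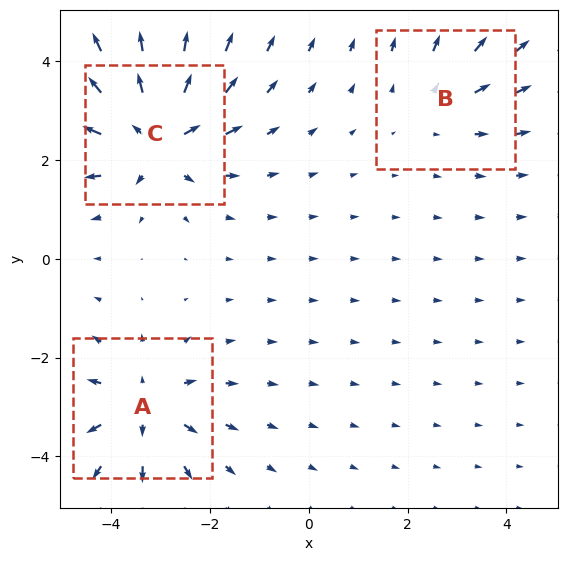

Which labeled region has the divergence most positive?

Divergence at each region's feature centre — A: about +3, B: about +2, C: about +5. Region C is most positive.

C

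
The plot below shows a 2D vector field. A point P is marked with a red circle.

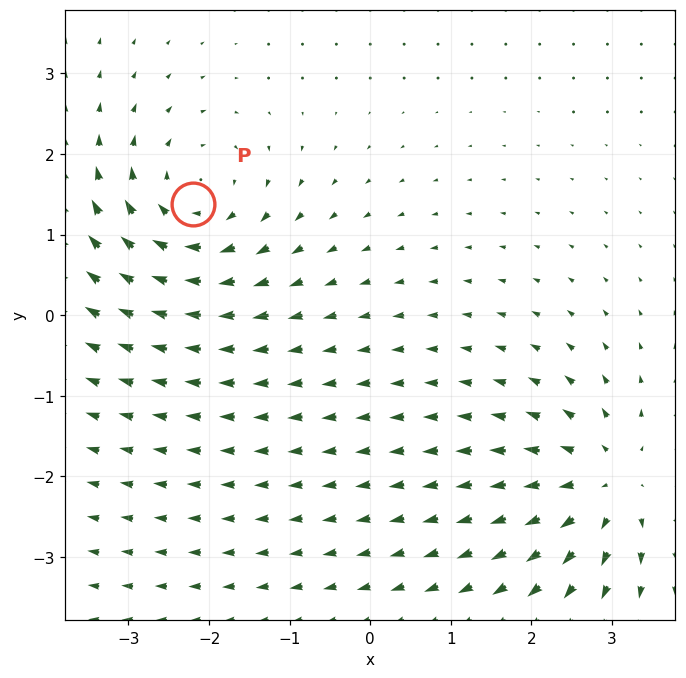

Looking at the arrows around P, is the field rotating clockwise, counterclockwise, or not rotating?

clockwise

Near P at (-2.2, 1.4) the arrows circulate clockwise. The curl (z-component) there is about -3; negative curl means clockwise rotation.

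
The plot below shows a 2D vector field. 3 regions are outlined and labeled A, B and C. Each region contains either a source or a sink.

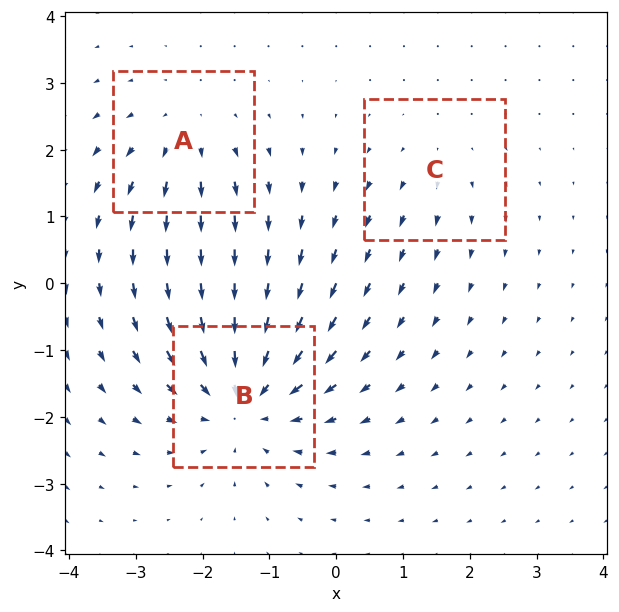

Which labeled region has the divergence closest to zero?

Divergence at each region's feature centre — A: about +3, B: about -5, C: about +2. Region C is closest to zero.

C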